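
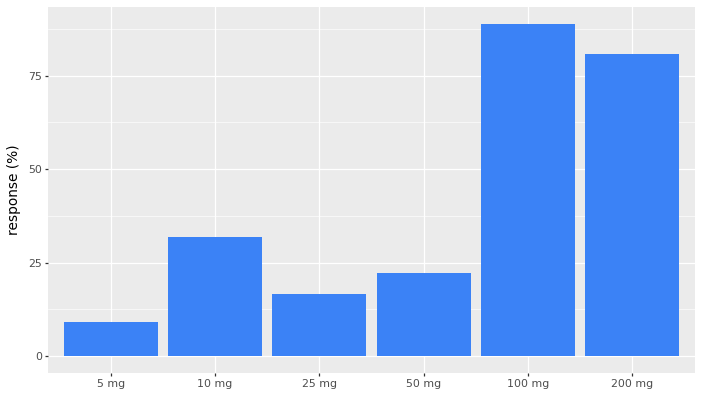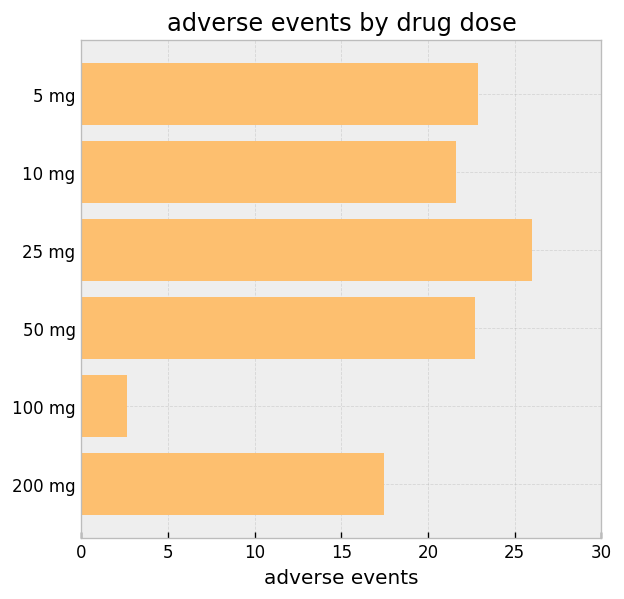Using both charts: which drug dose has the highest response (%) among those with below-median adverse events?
100 mg

Chart 2 median adverse events ≈ 20; below-median drug doses: 10 mg, 100 mg, 200 mg. Among those, 100 mg has the highest response (%) (≈ 90).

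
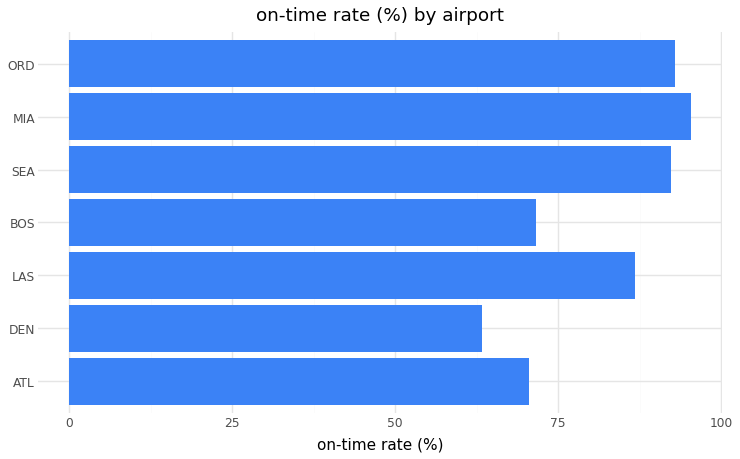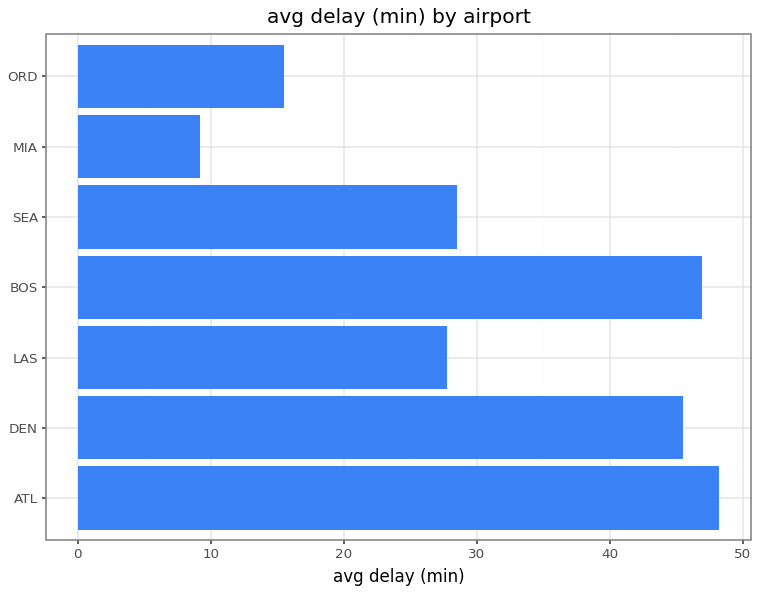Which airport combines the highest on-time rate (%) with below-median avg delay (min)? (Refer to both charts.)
MIA

Chart 2 median avg delay (min) ≈ 30; below-median airports: LAS, MIA, ORD. Among those, MIA has the highest on-time rate (%) (≈ 100).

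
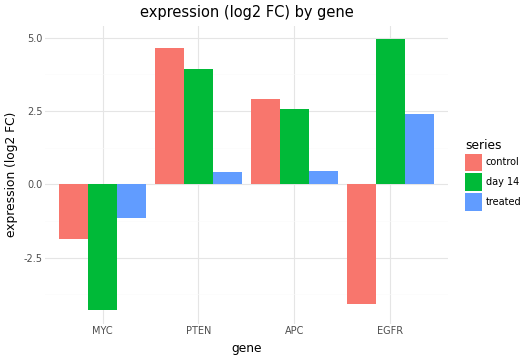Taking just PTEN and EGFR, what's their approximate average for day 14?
≈ 4

(4 + 5) / 2 ≈ 4.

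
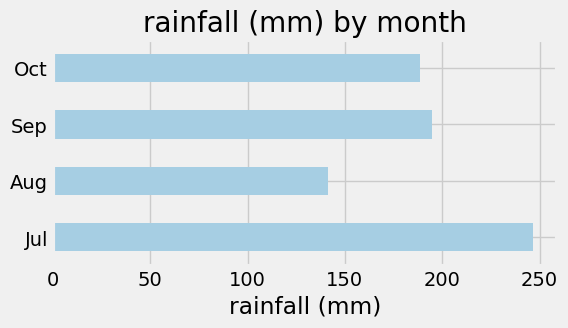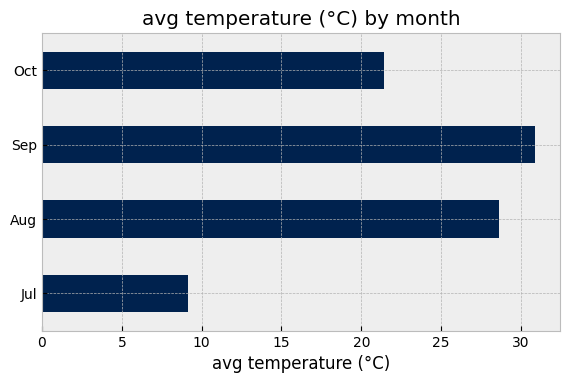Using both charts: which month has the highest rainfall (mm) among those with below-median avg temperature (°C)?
Jul

Chart 2 median avg temperature (°C) ≈ 25; below-median months: Jul, Oct. Among those, Jul has the highest rainfall (mm) (≈ 250).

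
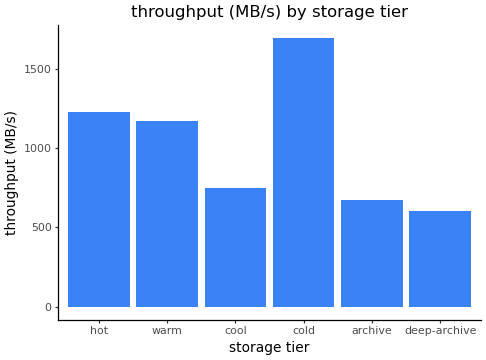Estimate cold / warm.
≈ 1.33×

cold ≈ 1600, warm ≈ 1200; 1600/1200 ≈ 1.33.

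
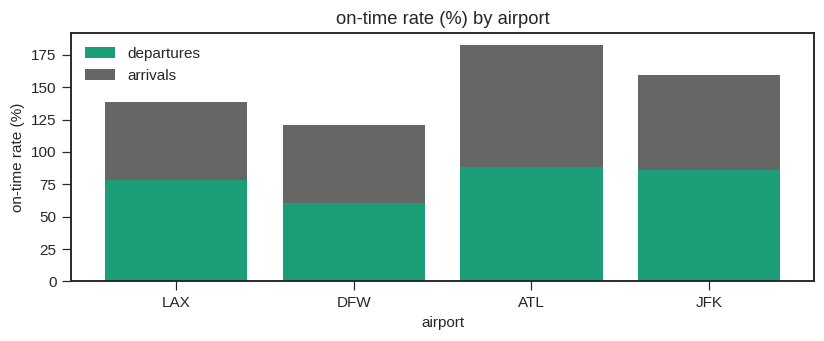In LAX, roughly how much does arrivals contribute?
arrivals top ≈ 140, bottom ≈ 80; segment ≈ 60.

≈ 60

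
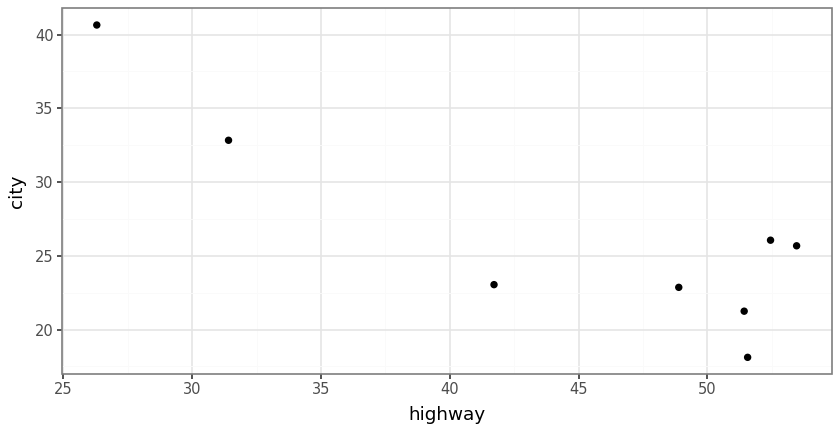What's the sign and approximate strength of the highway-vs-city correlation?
Points are negatively correlated; strong (|r| ≈ 0.9).

negative, strong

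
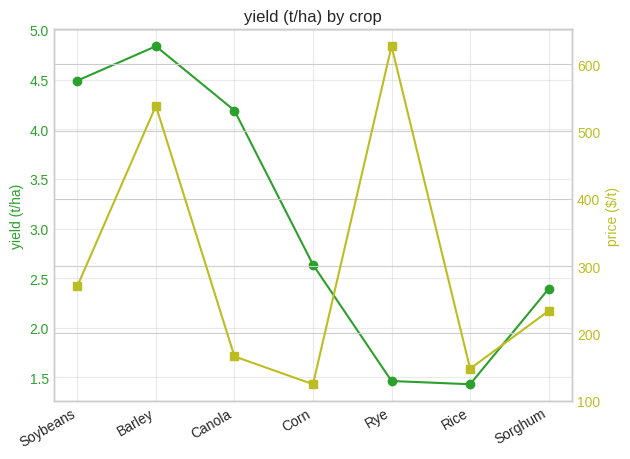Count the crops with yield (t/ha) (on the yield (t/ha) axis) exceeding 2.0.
Above 2.0: Soybeans, Barley, Canola, Corn, Sorghum.

5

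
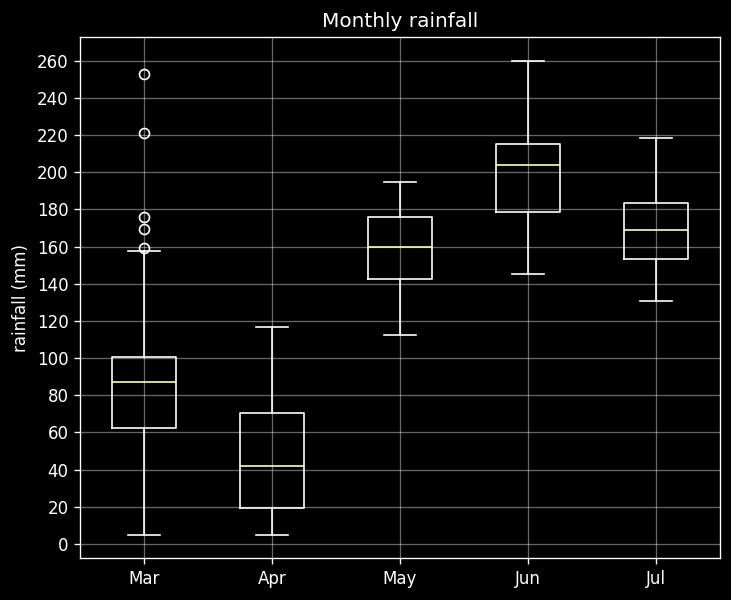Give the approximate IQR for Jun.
≈ 40

Q3 ≈ 220, Q1 ≈ 180; IQR ≈ 40.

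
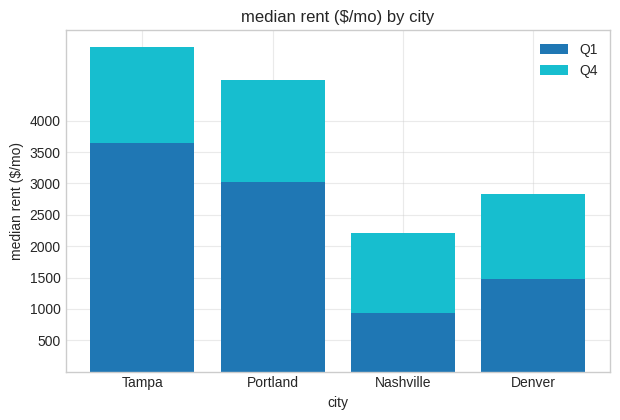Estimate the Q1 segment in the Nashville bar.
Q1 top ≈ 1000, bottom ≈ 0; segment ≈ 1000.

≈ 1000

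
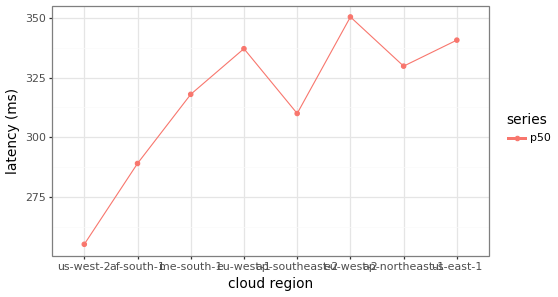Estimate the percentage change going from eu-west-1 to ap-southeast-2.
eu-west-1 ≈ 340, ap-southeast-2 ≈ 310; (310 − 340) / 340 ≈ -8.8%.

≈ -8.8%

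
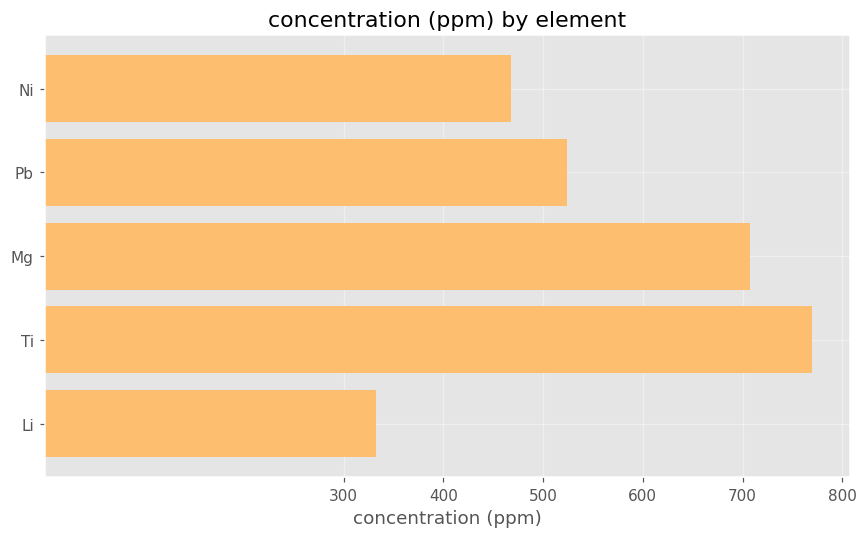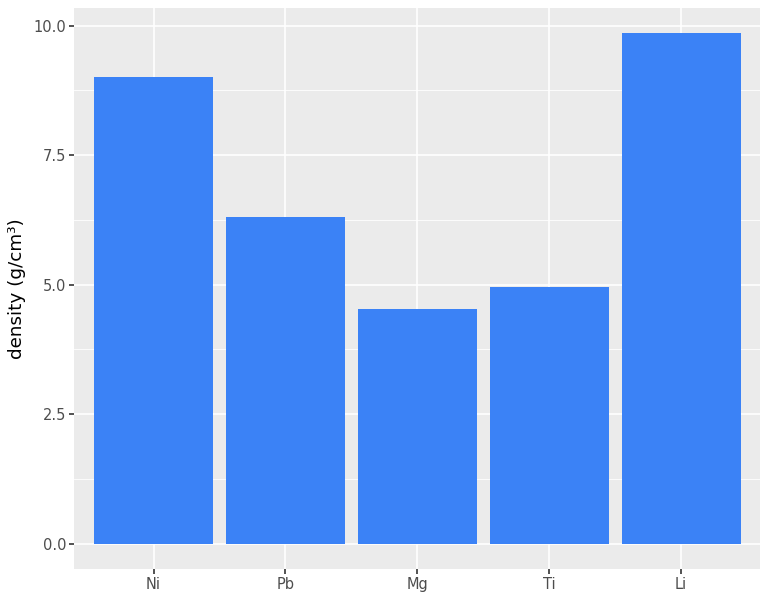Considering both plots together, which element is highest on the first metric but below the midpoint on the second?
Ti

Chart 2 median density (g/cm³) ≈ 6; below-median elements: Mg, Ti. Among those, Ti has the highest concentration (ppm) (≈ 800).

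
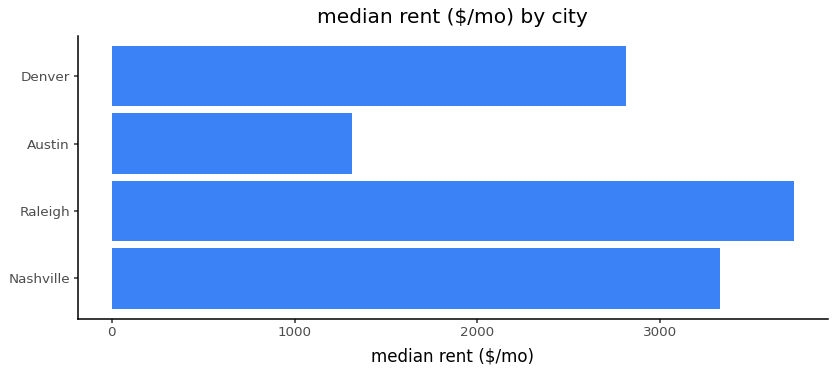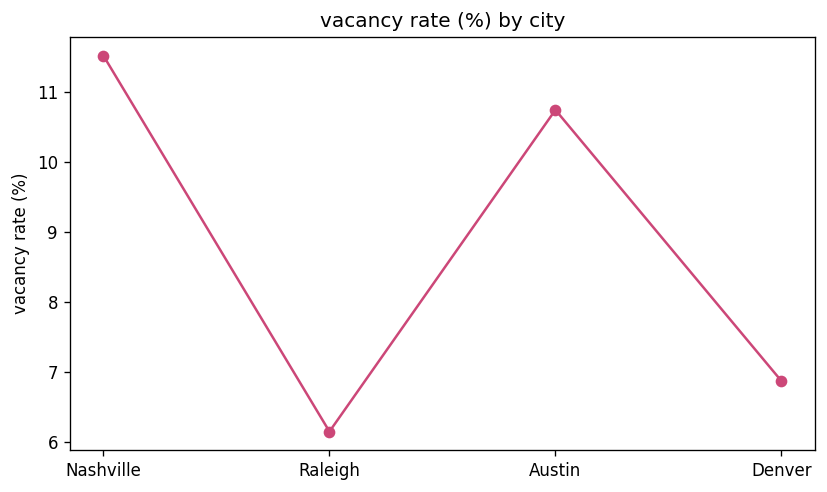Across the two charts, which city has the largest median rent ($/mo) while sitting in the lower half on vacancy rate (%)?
Chart 2 median vacancy rate (%) ≈ 8; below-median cities: Raleigh, Denver. Among those, Raleigh has the highest median rent ($/mo) (≈ 3500).

Raleigh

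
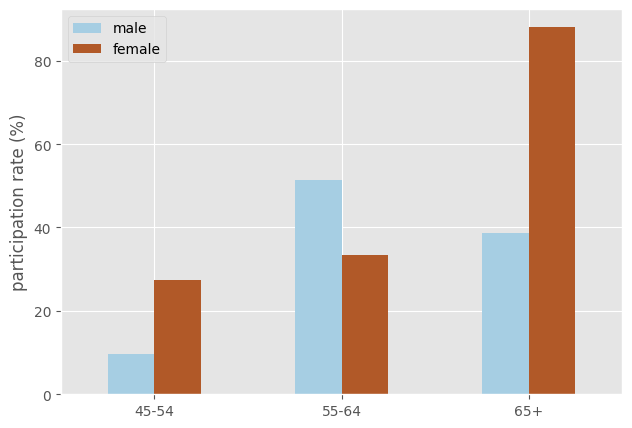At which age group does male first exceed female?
55-64

45-54: male ≈ 10 vs female ≈ 30 (not yet); 55-64: male ≈ 50 vs female ≈ 30 (first crossover).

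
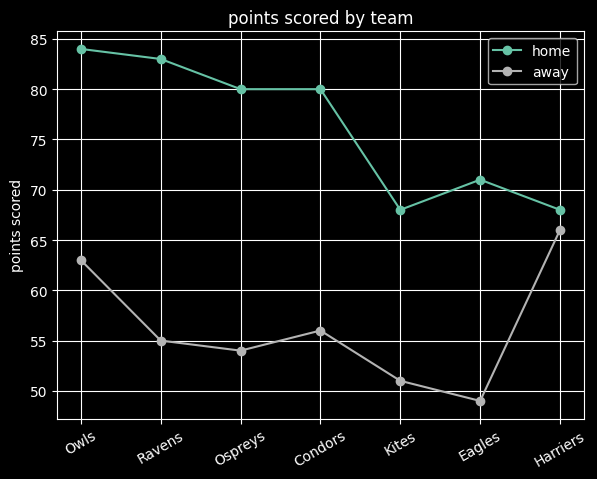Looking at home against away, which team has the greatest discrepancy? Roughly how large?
Ravens, ≈ 30

Ravens: home ≈ 85, away ≈ 55 → gap ≈ 30. Next-largest (Ospreys) is only ≈ 25.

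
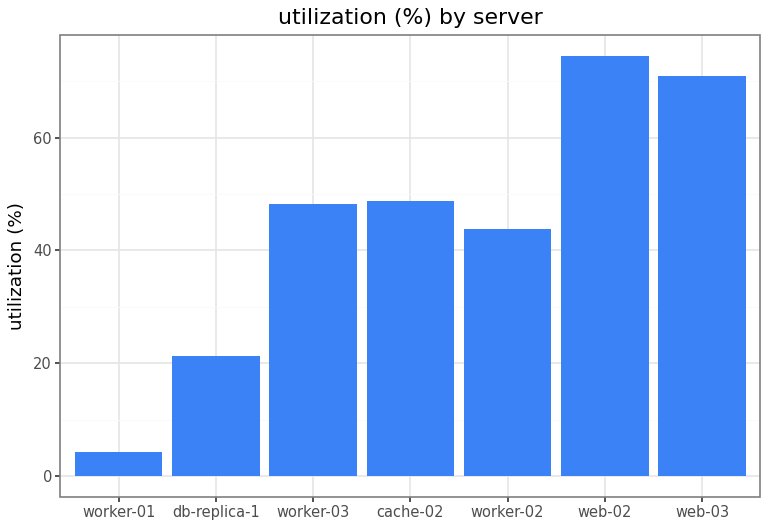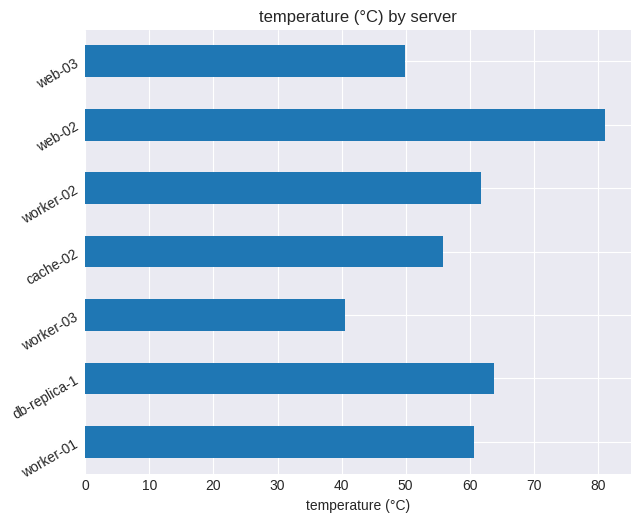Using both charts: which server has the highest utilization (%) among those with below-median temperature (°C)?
Chart 2 median temperature (°C) ≈ 60; below-median servers: worker-03, cache-02, web-03. Among those, web-03 has the highest utilization (%) (≈ 70).

web-03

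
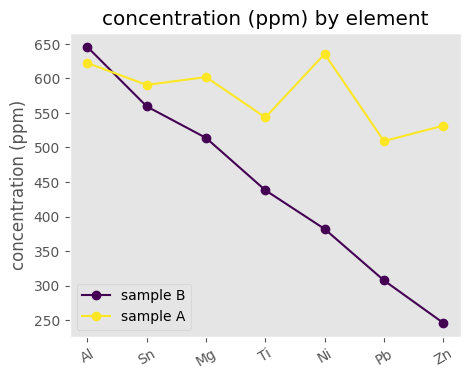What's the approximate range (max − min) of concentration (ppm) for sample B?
≈ 400

Max Al ≈ 650, min Zn ≈ 250; range ≈ 400.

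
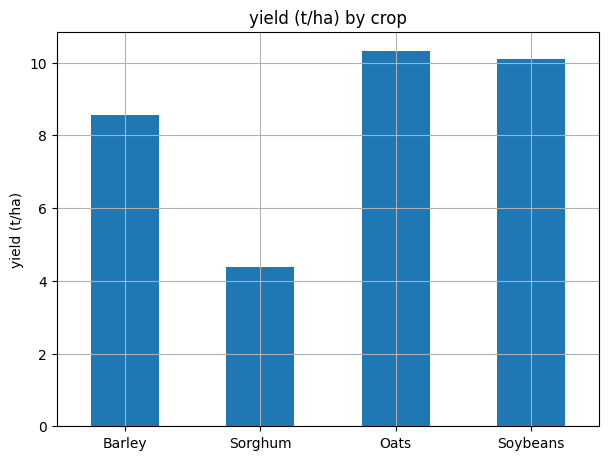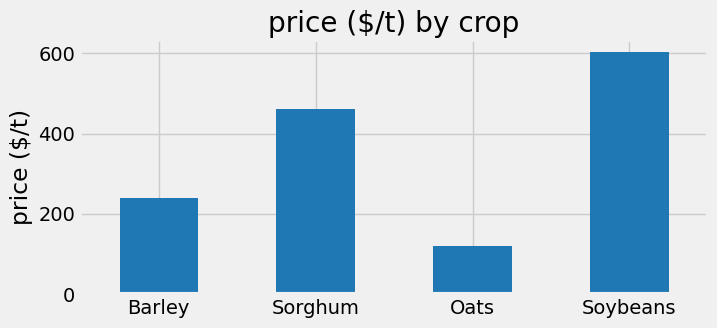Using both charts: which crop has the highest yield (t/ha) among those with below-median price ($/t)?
Oats

Chart 2 median price ($/t) ≈ 300; below-median crops: Barley, Oats. Among those, Oats has the highest yield (t/ha) (≈ 10).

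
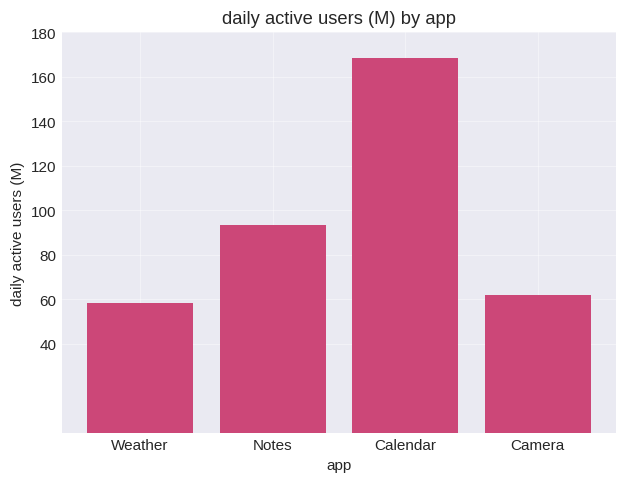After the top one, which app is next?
Notes

Top 3: Calendar ≈ 160, Notes ≈ 100, Camera ≈ 60.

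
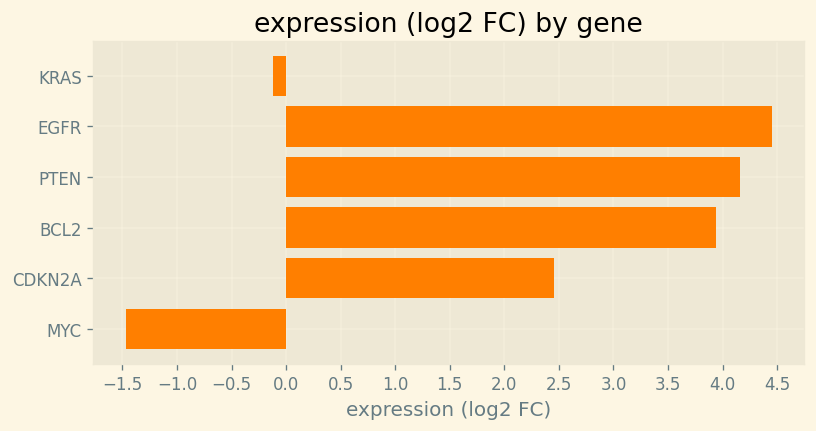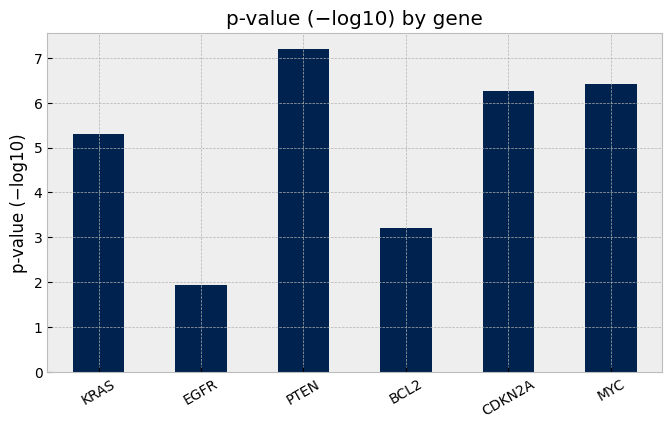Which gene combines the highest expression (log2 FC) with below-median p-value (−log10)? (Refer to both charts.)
Chart 2 median p-value (−log10) ≈ 6; below-median genes: KRAS, EGFR, BCL2. Among those, EGFR has the highest expression (log2 FC) (≈ 4.5).

EGFR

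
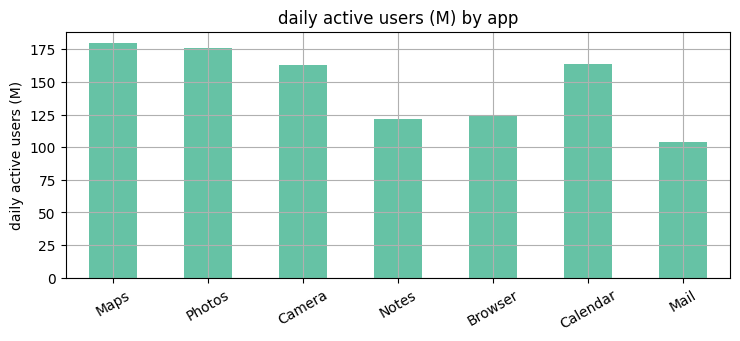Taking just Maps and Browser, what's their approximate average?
(180 + 120) / 2 ≈ 150.

≈ 150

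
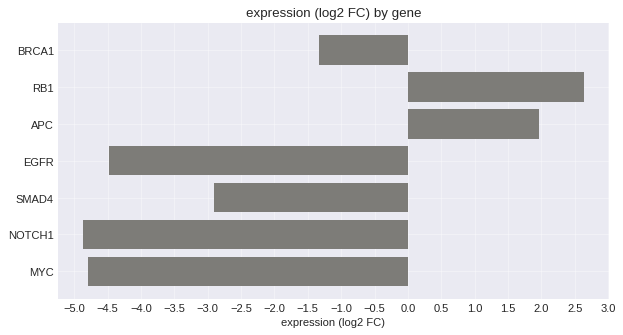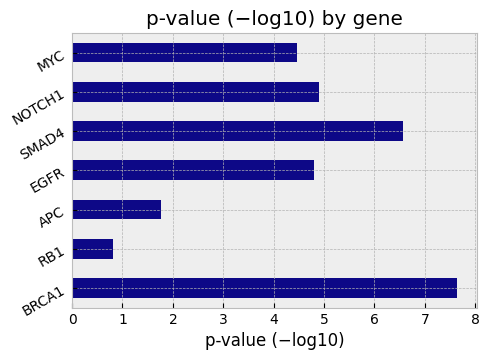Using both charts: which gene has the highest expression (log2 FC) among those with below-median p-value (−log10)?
Chart 2 median p-value (−log10) ≈ 5; below-median genes: RB1, APC, MYC. Among those, RB1 has the highest expression (log2 FC) (≈ 2.5).

RB1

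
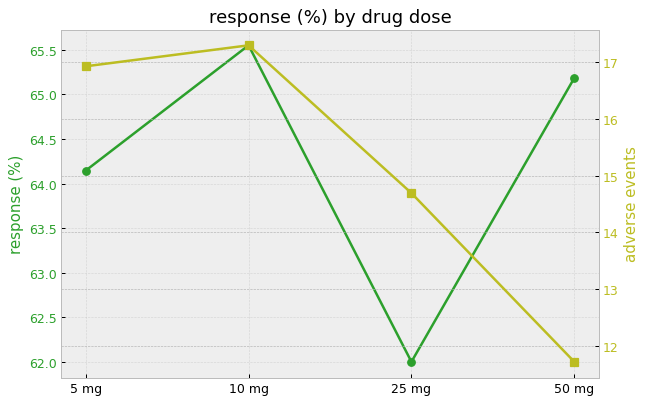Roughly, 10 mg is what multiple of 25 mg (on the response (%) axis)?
≈ 1.06×

10 mg ≈ 65.5, 25 mg ≈ 62.0; 65.5/62.0 ≈ 1.06.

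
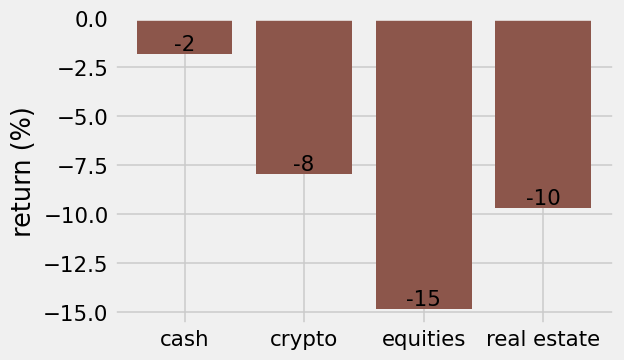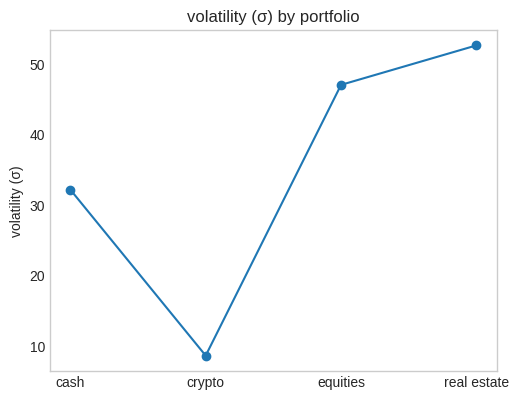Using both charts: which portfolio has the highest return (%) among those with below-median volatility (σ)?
Chart 2 median volatility (σ) ≈ 40; below-median portfolios: cash, crypto. Among those, cash has the highest return (%) (≈ -2).

cash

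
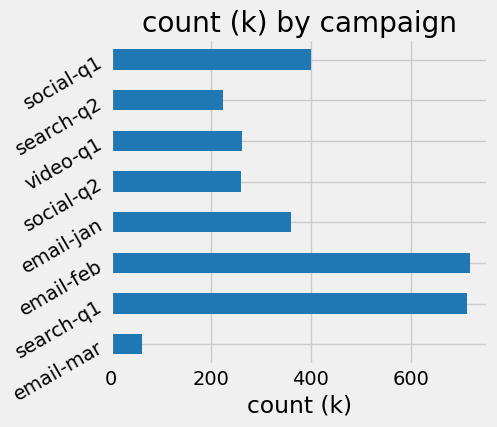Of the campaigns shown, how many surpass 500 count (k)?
2

Above 500: search-q1, email-feb.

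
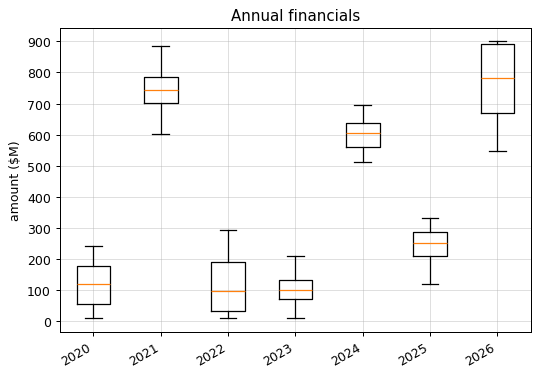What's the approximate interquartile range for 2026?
Q3 ≈ 900, Q1 ≈ 700; IQR ≈ 200.

≈ 200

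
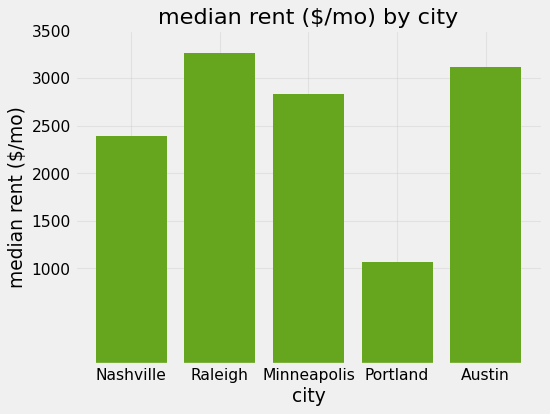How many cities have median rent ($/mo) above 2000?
Above 2000: Nashville, Raleigh, Minneapolis, Austin.

4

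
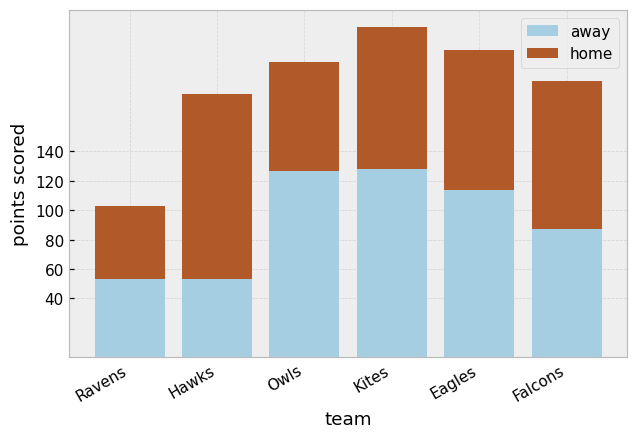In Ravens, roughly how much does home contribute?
home top ≈ 100, bottom ≈ 60; segment ≈ 40.

≈ 40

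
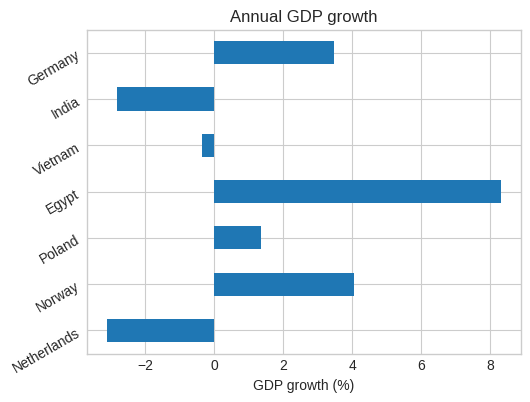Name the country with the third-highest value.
Top 4: Egypt ≈ 8, Norway ≈ 4, Germany ≈ 3, Poland ≈ 1.

Germany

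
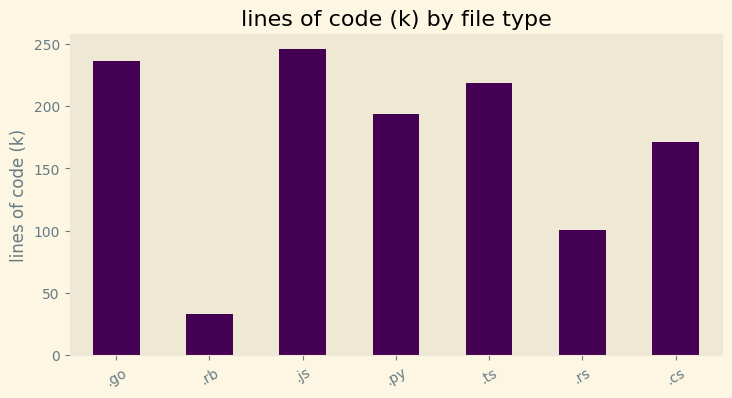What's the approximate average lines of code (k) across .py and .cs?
≈ 188

(200 + 175) / 2 ≈ 188.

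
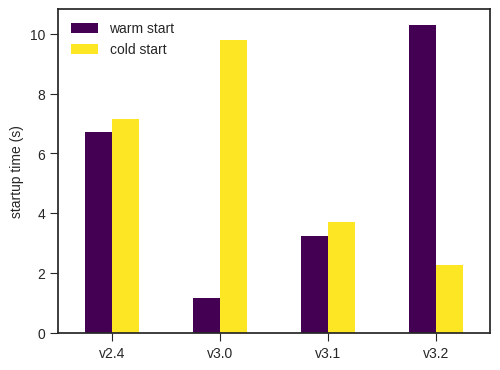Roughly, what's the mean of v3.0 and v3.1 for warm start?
(1 + 3) / 2 ≈ 2.

≈ 2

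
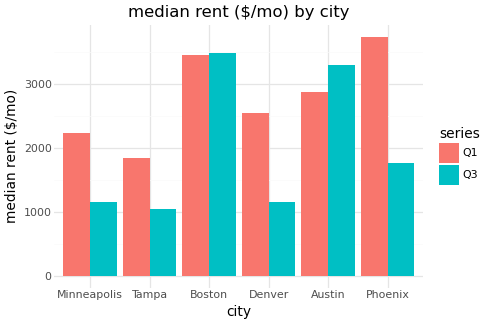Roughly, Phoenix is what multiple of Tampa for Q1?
Phoenix ≈ 3500, Tampa ≈ 2000; 3500/2000 ≈ 1.75.

≈ 1.75×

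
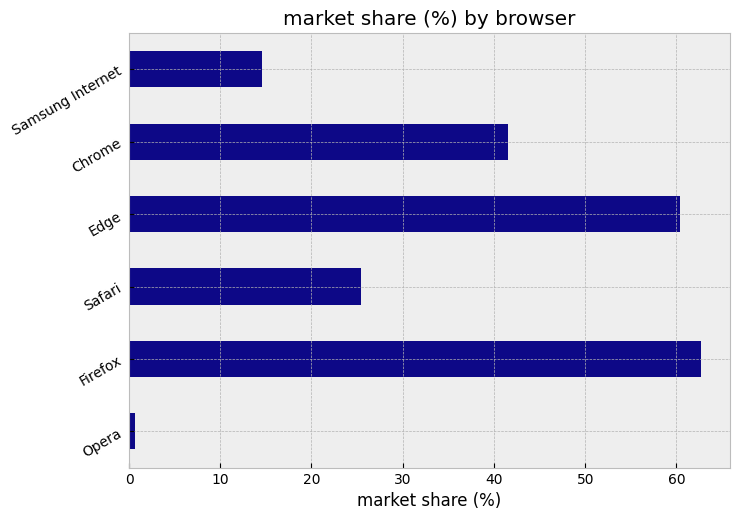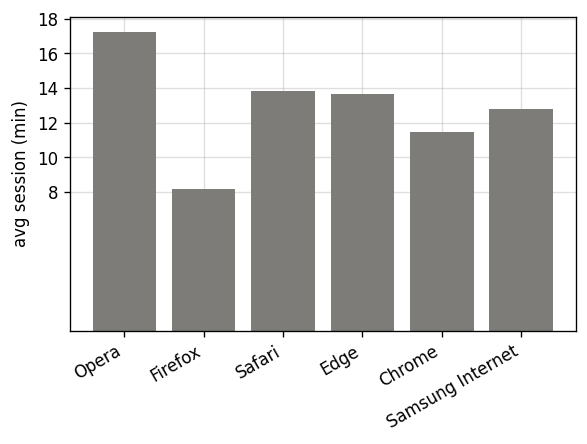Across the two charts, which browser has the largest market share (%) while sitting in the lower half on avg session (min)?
Chart 2 median avg session (min) ≈ 14; below-median browsers: Firefox, Chrome, Samsung Internet. Among those, Firefox has the highest market share (%) (≈ 60).

Firefox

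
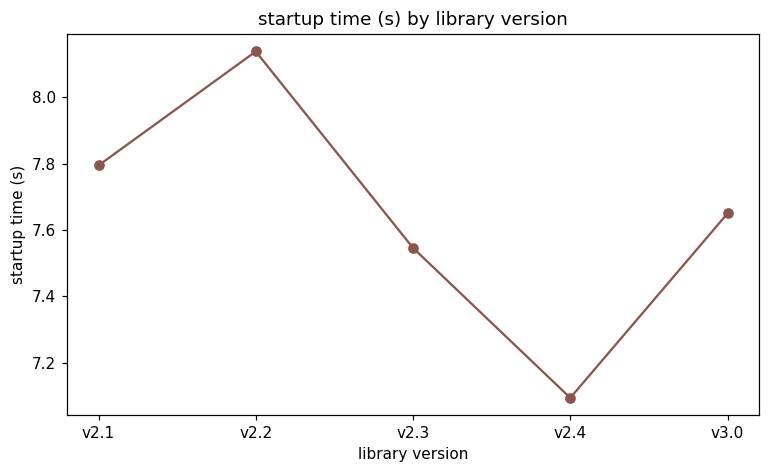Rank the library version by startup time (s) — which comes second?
Top 3: v2.2 ≈ 8.1, v2.1 ≈ 7.8, v3.0 ≈ 7.6.

v2.1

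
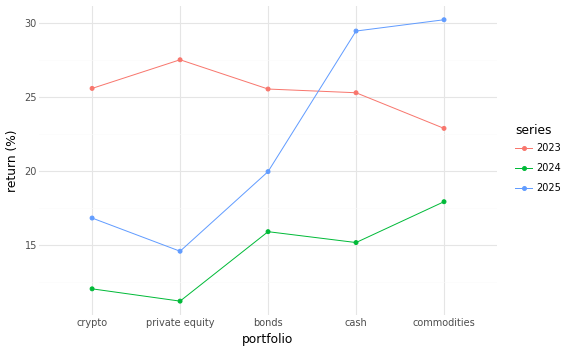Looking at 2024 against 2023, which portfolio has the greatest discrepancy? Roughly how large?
private equity, ≈ 16 %

private equity: 2024 ≈ 12, 2023 ≈ 28 → gap ≈ 16. Next-largest (crypto) is only ≈ 14.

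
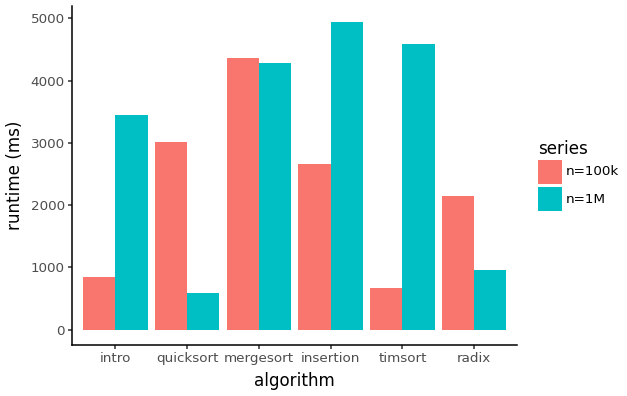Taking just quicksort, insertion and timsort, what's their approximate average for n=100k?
≈ 2000

(3000 + 2500 + 500) / 3 ≈ 2000.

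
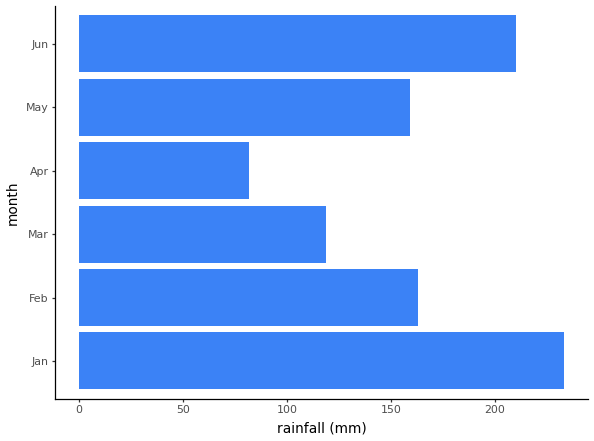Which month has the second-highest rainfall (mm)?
Jun

Top 3: Jan ≈ 240, Jun ≈ 220, Feb ≈ 160.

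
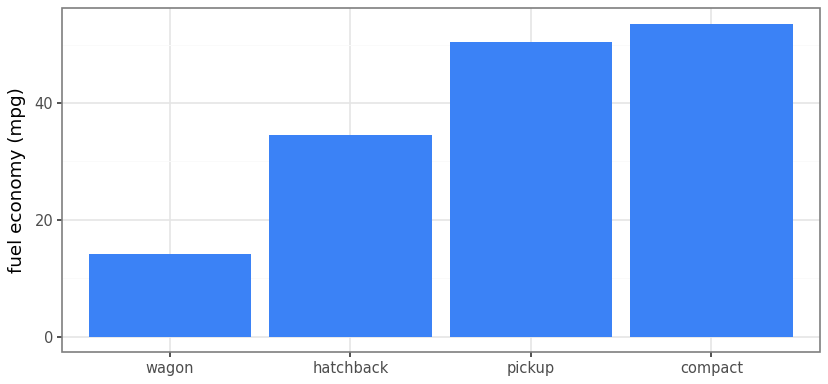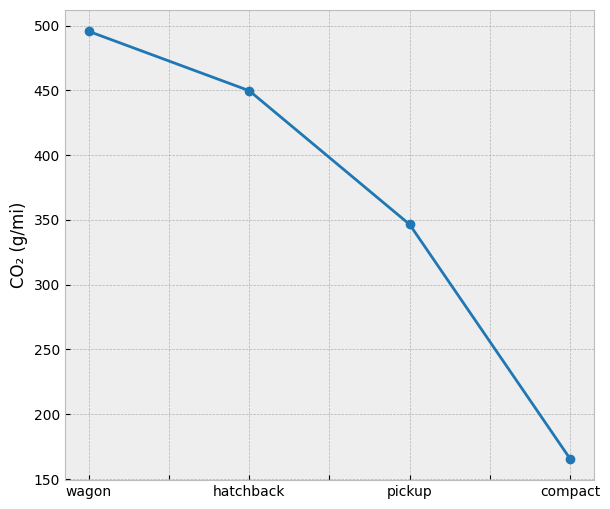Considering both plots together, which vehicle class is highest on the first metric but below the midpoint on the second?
compact

Chart 2 median CO₂ (g/mi) ≈ 400; below-median vehicle classes: pickup, compact. Among those, compact has the highest fuel economy (mpg) (≈ 55).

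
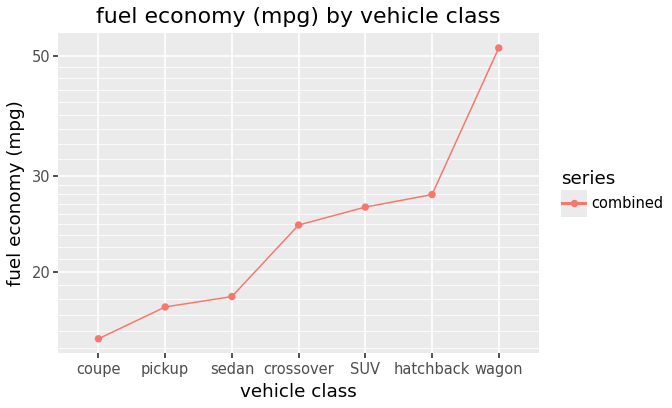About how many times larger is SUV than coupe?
≈ 1.67×

SUV ≈ 25, coupe ≈ 15; 25/15 ≈ 1.67.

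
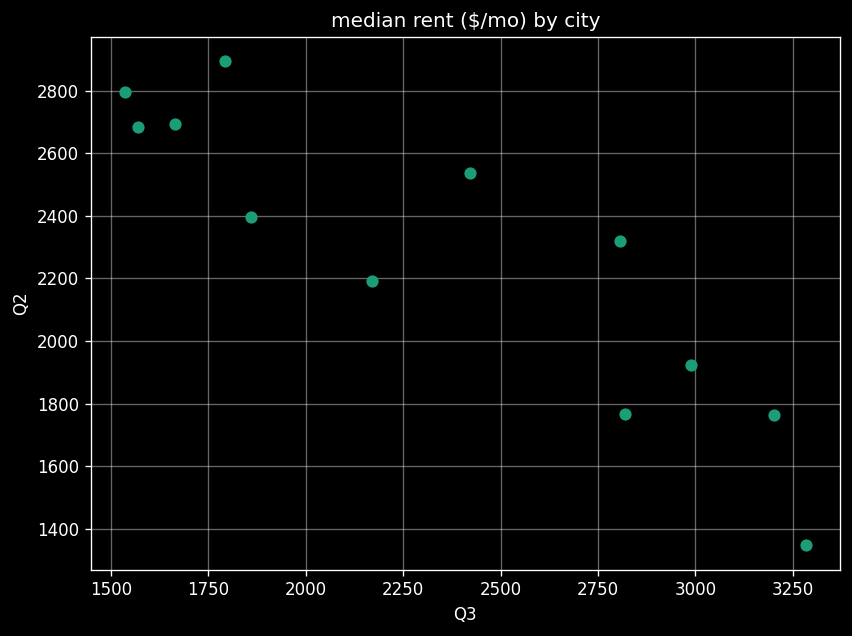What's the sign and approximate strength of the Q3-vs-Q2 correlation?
Points are negatively correlated; strong (|r| ≈ 0.9).

negative, strong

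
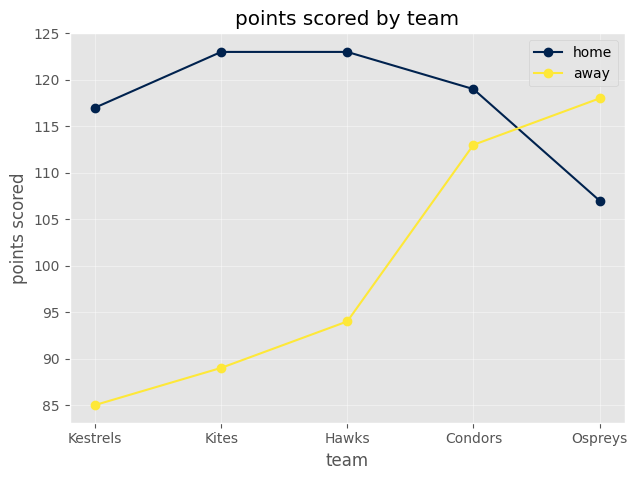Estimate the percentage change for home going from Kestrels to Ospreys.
Kestrels ≈ 115, Ospreys ≈ 105; (105 − 115) / 115 ≈ -8.7%.

≈ -8.7%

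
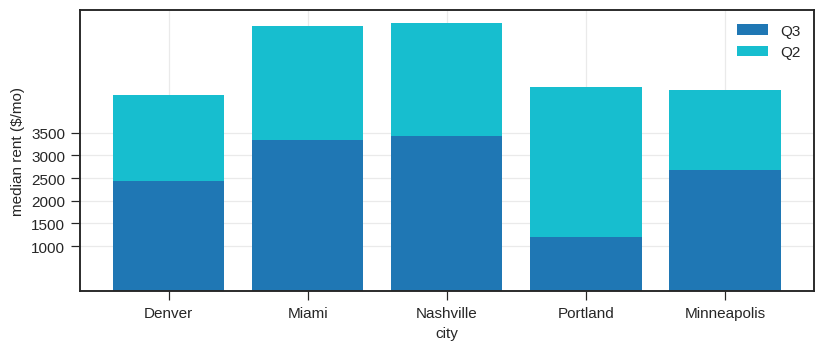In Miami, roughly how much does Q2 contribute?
Q2 top ≈ 6000, bottom ≈ 3500; segment ≈ 2500.

≈ 2500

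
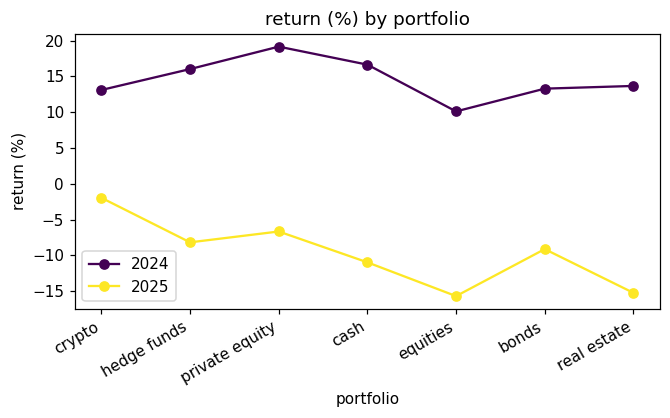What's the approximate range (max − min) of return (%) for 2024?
Max private equity ≈ 20, min equities ≈ 10; range ≈ 10.

≈ 10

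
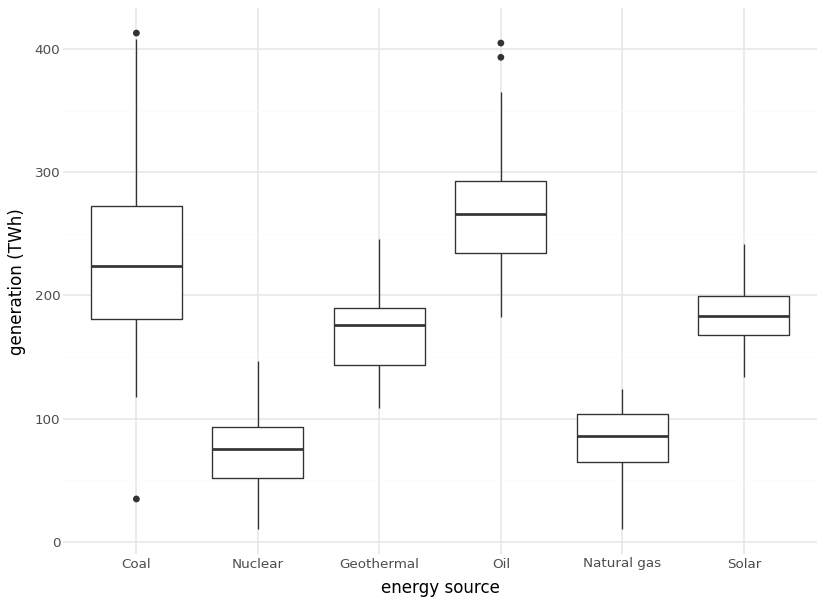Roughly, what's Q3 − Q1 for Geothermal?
Q3 ≈ 180, Q1 ≈ 140; IQR ≈ 40.

≈ 40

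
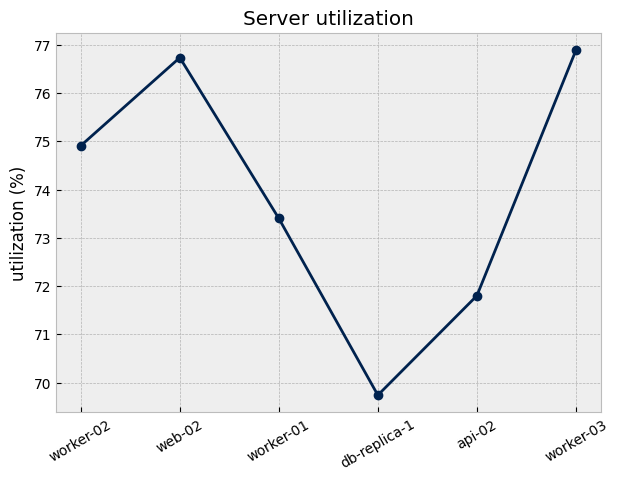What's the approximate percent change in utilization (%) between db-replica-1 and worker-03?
≈ +10%

db-replica-1 ≈ 70, worker-03 ≈ 77; (77 − 70) / 70 ≈ +10%.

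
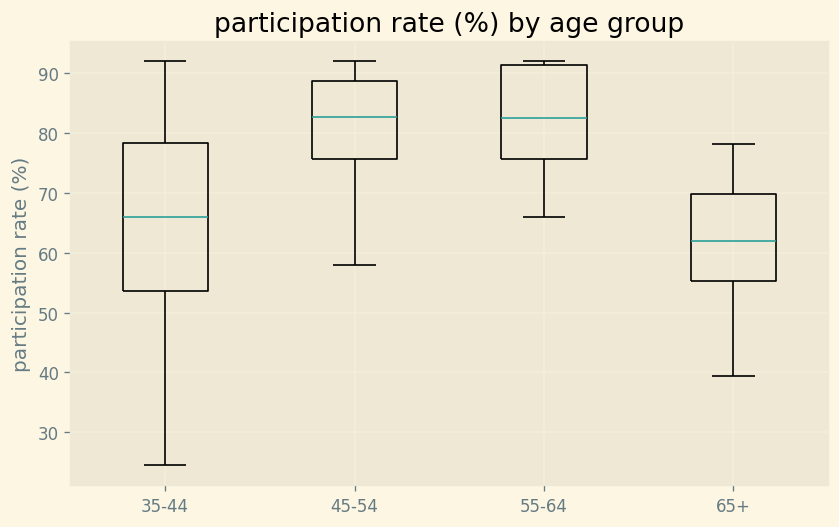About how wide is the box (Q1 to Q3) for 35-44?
≈ 24

Q3 ≈ 78, Q1 ≈ 54; IQR ≈ 24.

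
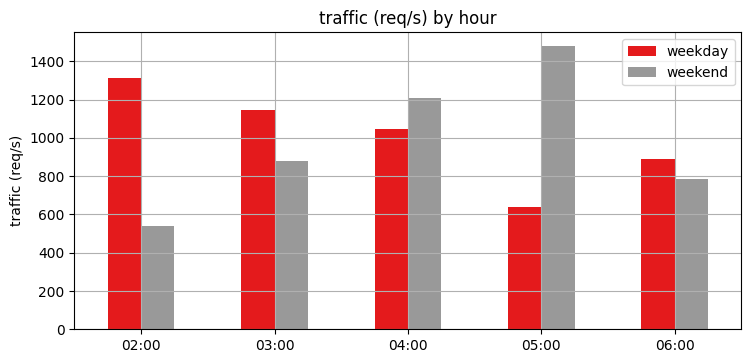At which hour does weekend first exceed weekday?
04:00

03:00: weekend ≈ 800 vs weekday ≈ 1200 (not yet); 04:00: weekend ≈ 1200 vs weekday ≈ 1000 (first crossover).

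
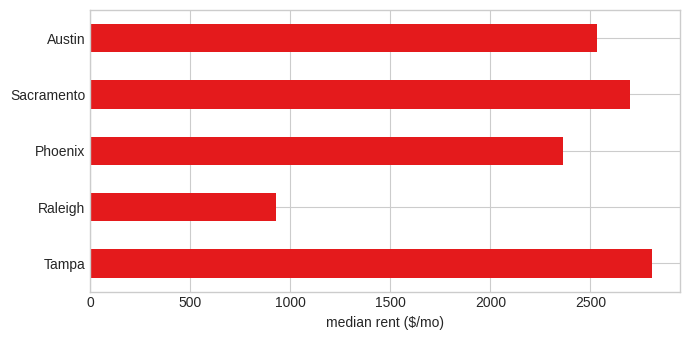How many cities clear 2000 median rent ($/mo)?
Above 2000: Tampa, Phoenix, Sacramento, Austin.

4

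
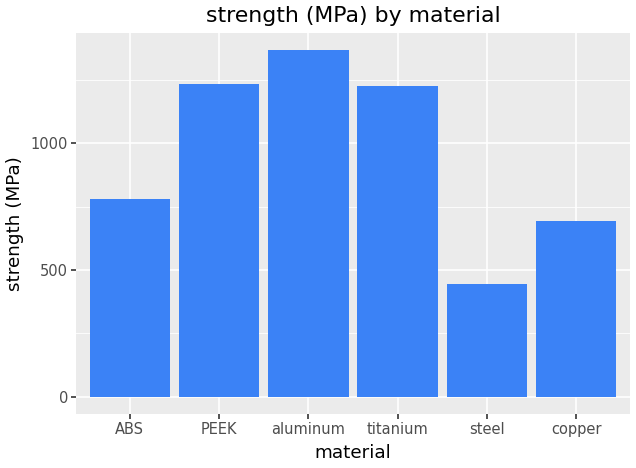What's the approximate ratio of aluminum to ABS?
≈ 1.75×

aluminum ≈ 1400, ABS ≈ 800; 1400/800 ≈ 1.75.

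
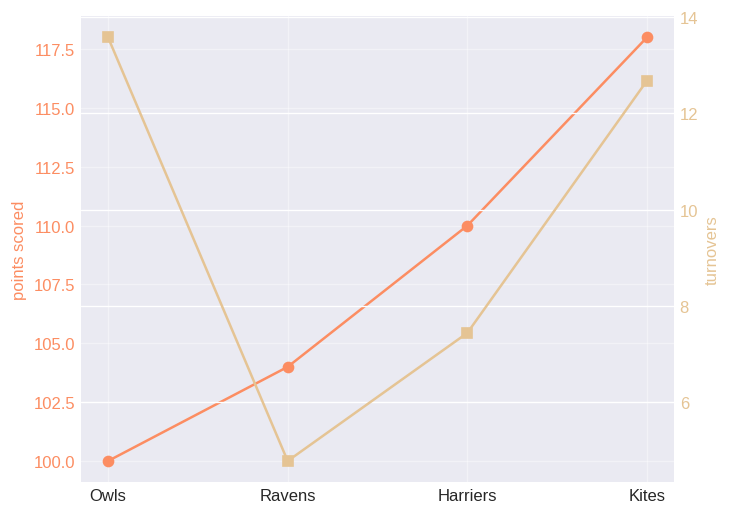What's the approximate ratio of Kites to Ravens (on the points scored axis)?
Kites ≈ 118, Ravens ≈ 104; 118/104 ≈ 1.13.

≈ 1.13×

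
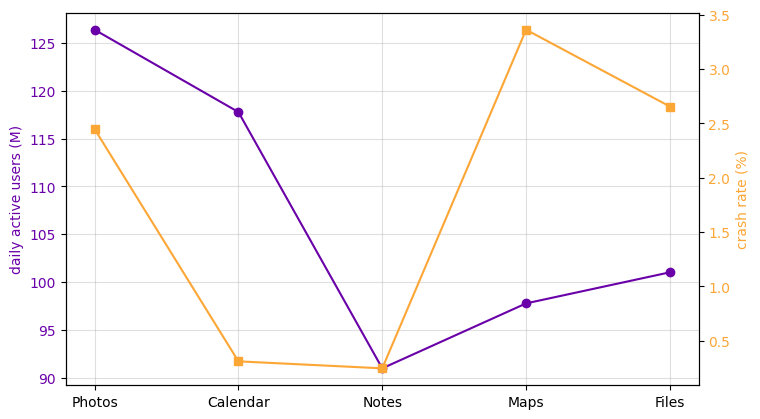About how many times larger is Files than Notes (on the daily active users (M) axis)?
Files ≈ 100, Notes ≈ 90; 100/90 ≈ 1.11.

≈ 1.11×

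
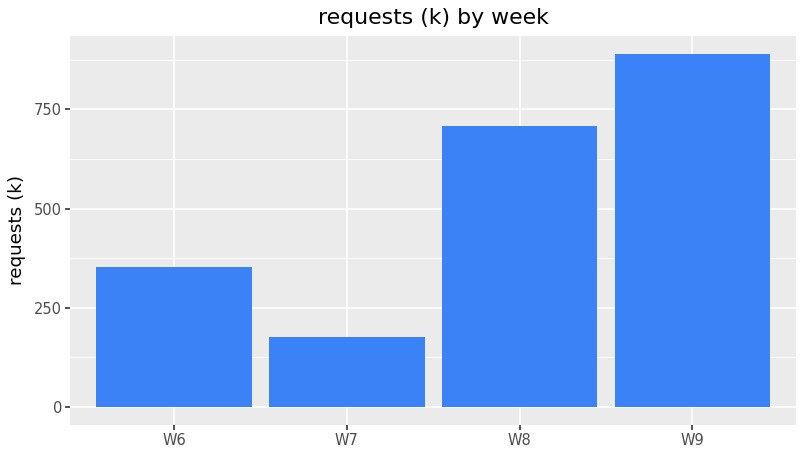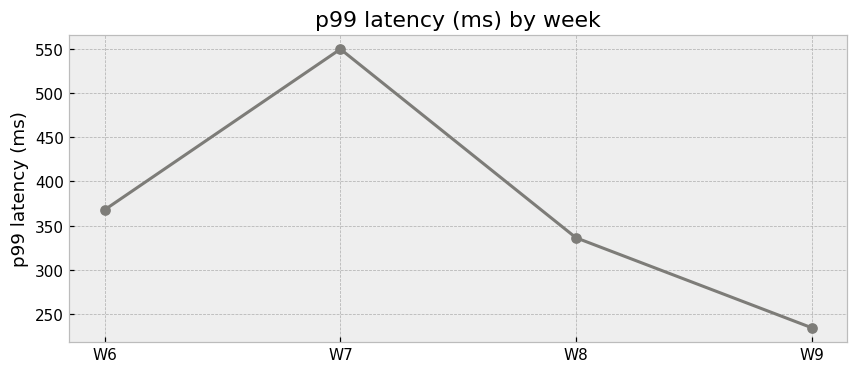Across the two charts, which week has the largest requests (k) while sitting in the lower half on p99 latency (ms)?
W9

Chart 2 median p99 latency (ms) ≈ 400; below-median weeks: W8, W9. Among those, W9 has the highest requests (k) (≈ 900).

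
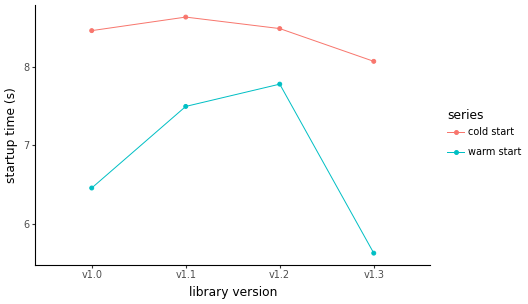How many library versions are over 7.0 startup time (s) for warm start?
Above 7.0: v1.1, v1.2.

2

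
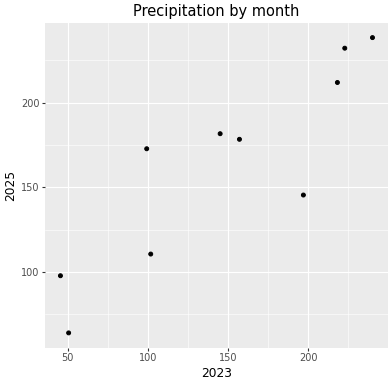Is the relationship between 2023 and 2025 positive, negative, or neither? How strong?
Points are positively correlated; strong (|r| ≈ 0.9).

positive, strong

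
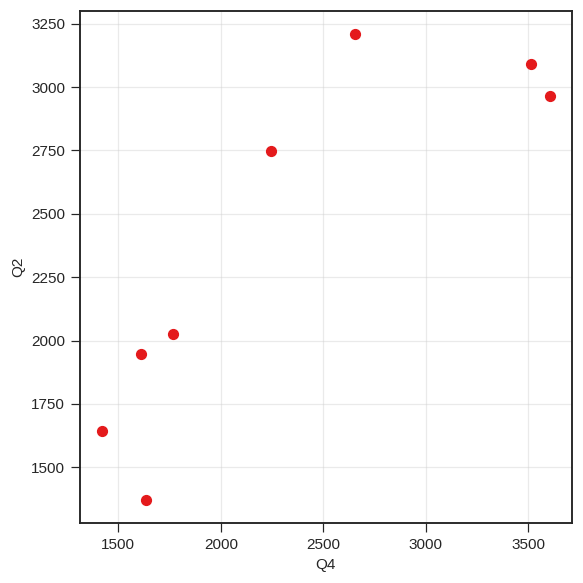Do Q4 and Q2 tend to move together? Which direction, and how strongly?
Points are positively correlated; strong (|r| ≈ 0.9).

positive, strong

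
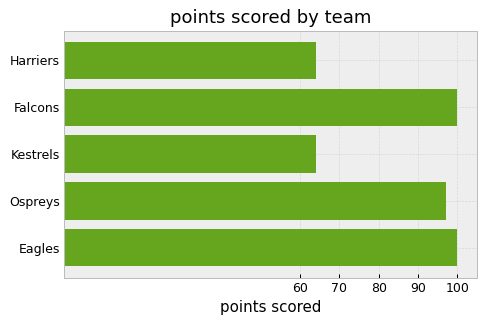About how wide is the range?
≈ 40

Max Falcons ≈ 100, min Harriers ≈ 60; range ≈ 40.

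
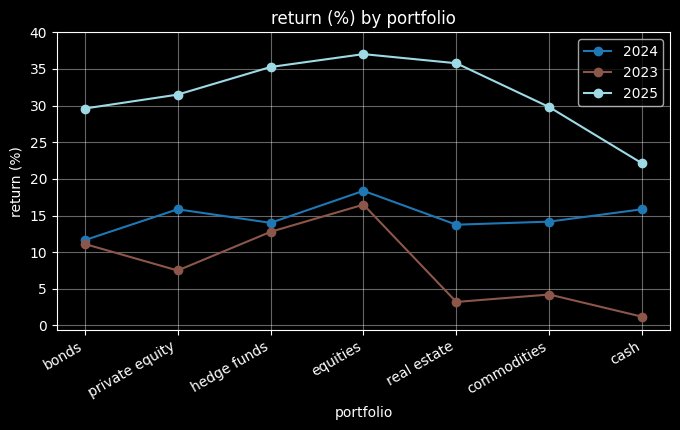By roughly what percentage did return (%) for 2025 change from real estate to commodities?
real estate ≈ 35, commodities ≈ 30; (30 − 35) / 35 ≈ -14.3%.

≈ -14.3%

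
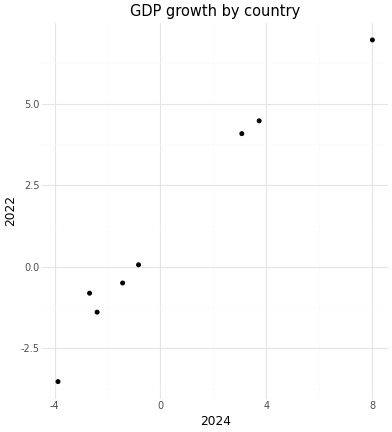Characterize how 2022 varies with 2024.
Points are positively correlated; strong (|r| ≈ 1.0).

positive, strong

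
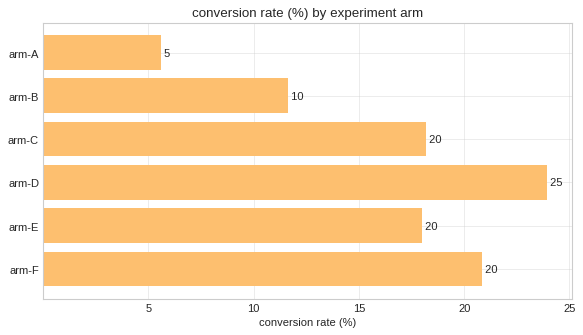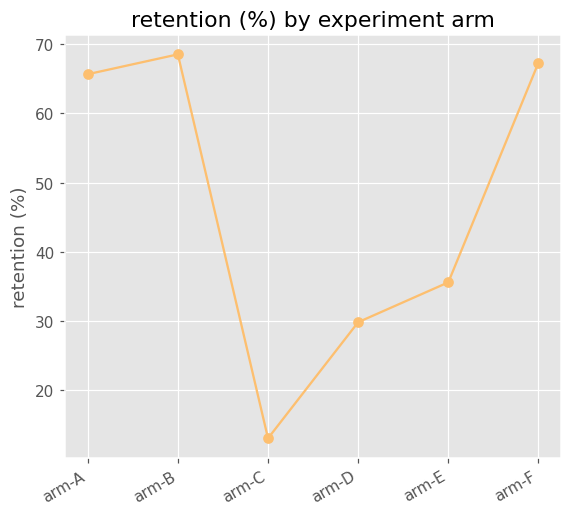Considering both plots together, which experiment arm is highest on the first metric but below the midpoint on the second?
Chart 2 median retention (%) ≈ 50; below-median experiment arms: arm-C, arm-D, arm-E. Among those, arm-D has the highest conversion rate (%) (≈ 25).

arm-D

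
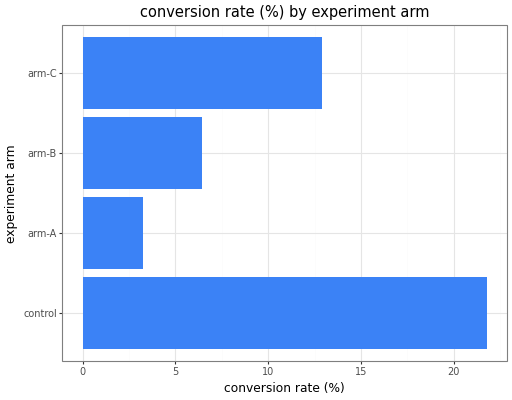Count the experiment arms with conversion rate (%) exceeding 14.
Above 14: control.

1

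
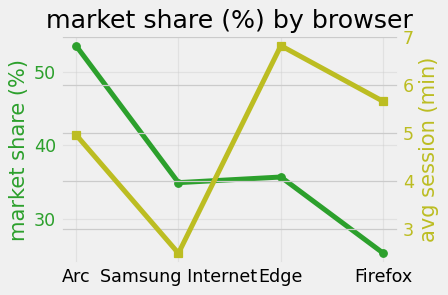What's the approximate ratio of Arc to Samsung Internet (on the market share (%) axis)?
≈ 1.57×

Arc ≈ 55, Samsung Internet ≈ 35; 55/35 ≈ 1.57.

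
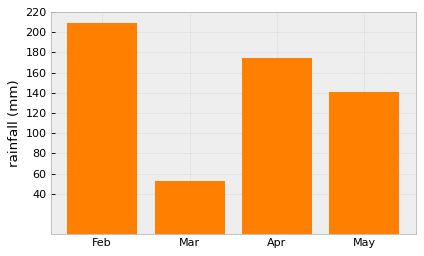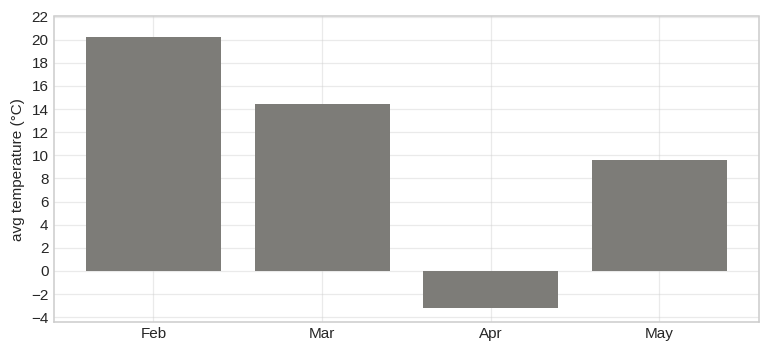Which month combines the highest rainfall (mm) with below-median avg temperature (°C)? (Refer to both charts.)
Chart 2 median avg temperature (°C) ≈ 12; below-median months: Apr, May. Among those, Apr has the highest rainfall (mm) (≈ 180).

Apr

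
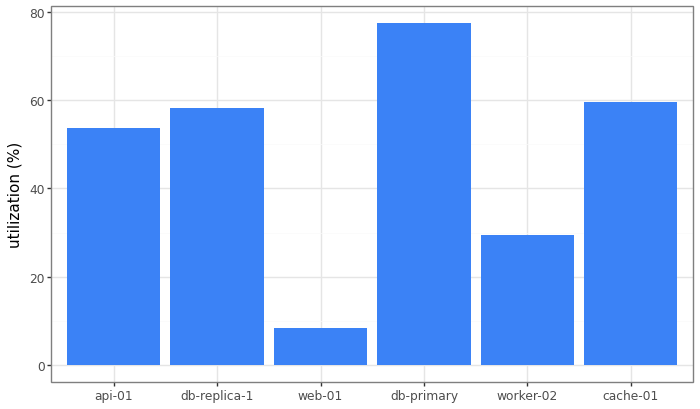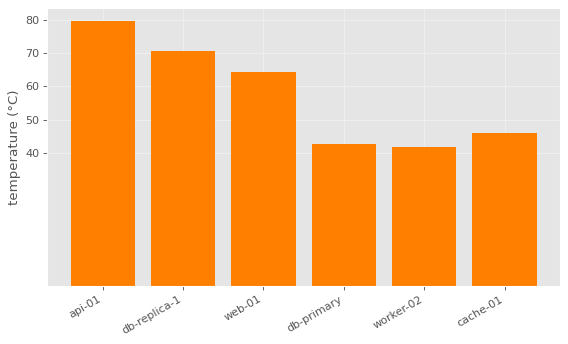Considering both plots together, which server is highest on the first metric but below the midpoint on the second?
Chart 2 median temperature (°C) ≈ 60; below-median servers: db-primary, worker-02, cache-01. Among those, db-primary has the highest utilization (%) (≈ 80).

db-primary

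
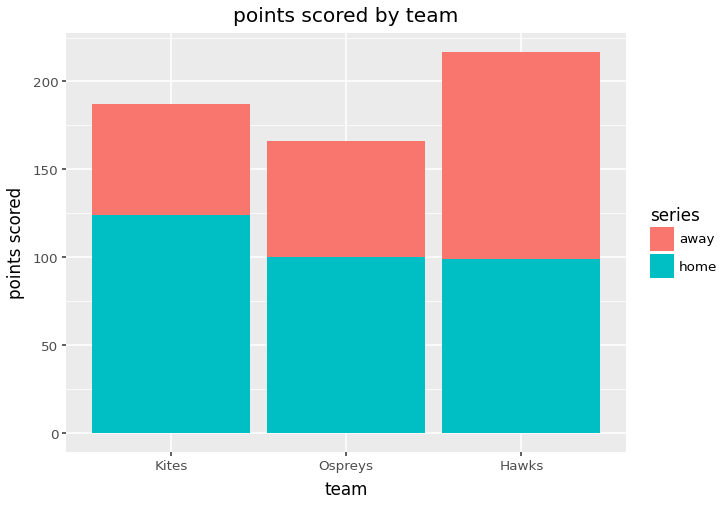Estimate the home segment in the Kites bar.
home top ≈ 120, bottom ≈ 0; segment ≈ 120.

≈ 120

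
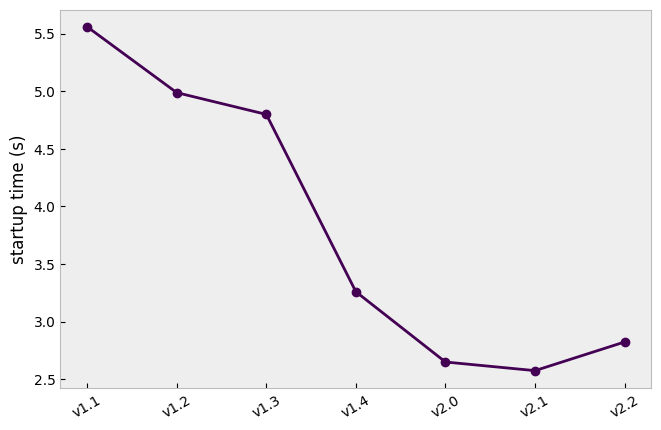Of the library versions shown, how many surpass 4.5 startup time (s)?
Above 4.5: v1.1, v1.2, v1.3.

3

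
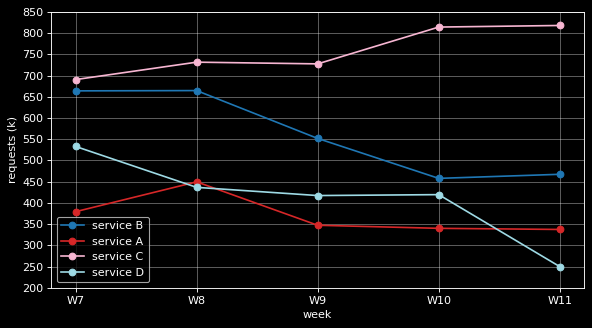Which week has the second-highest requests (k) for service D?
Top 3 for service D: W7 ≈ 550, W8 ≈ 450, W10 ≈ 400.

W8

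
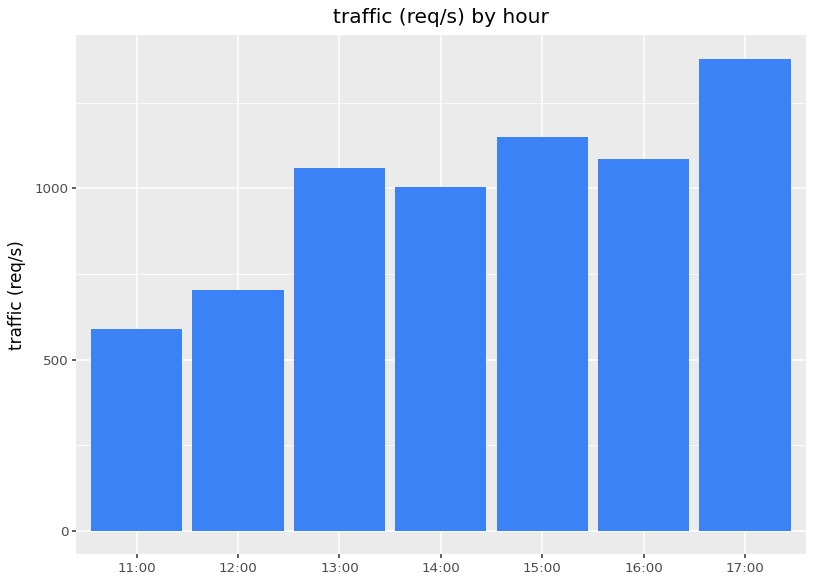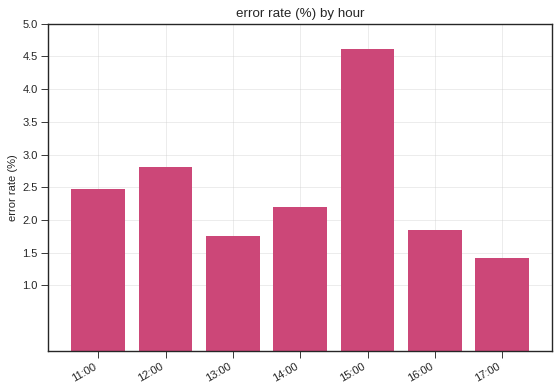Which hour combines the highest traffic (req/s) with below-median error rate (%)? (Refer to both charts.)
17:00

Chart 2 median error rate (%) ≈ 2; below-median hours: 13:00, 16:00, 17:00. Among those, 17:00 has the highest traffic (req/s) (≈ 1400).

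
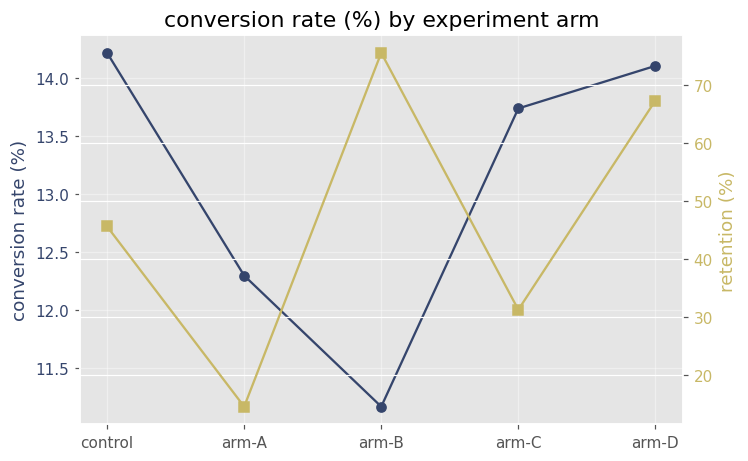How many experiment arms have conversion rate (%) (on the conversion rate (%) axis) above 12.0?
4

Above 12.0: control, arm-A, arm-C, arm-D.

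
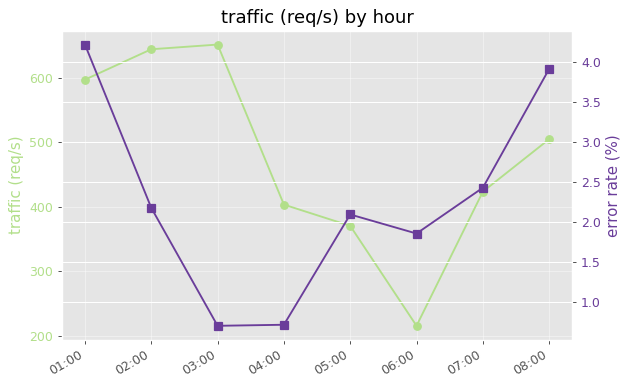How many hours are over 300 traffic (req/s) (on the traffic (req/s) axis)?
Above 300: 01:00, 02:00, 03:00, 04:00, 05:00, 07:00, 08:00.

7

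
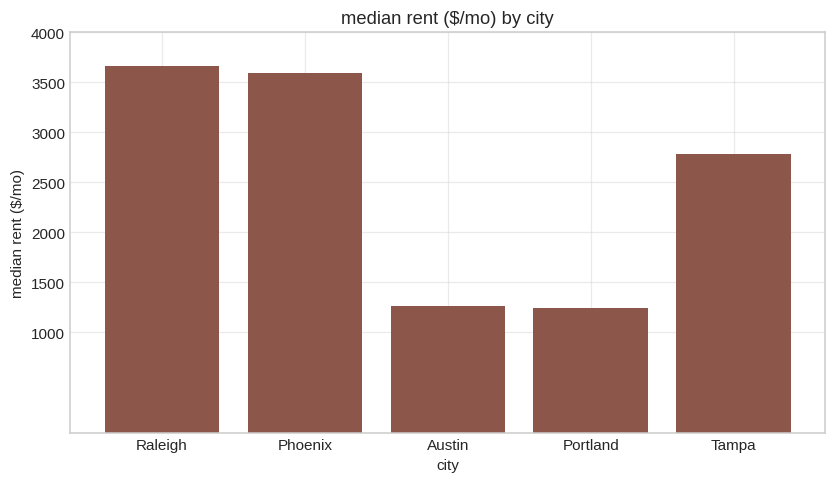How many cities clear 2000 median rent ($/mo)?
Above 2000: Raleigh, Phoenix, Tampa.

3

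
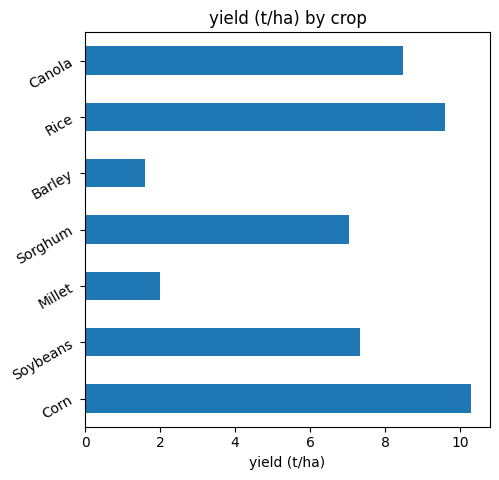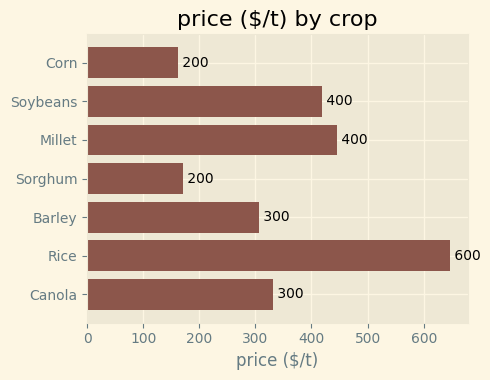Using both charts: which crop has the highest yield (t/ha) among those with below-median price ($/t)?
Corn

Chart 2 median price ($/t) ≈ 300; below-median crops: Corn, Sorghum, Barley. Among those, Corn has the highest yield (t/ha) (≈ 10).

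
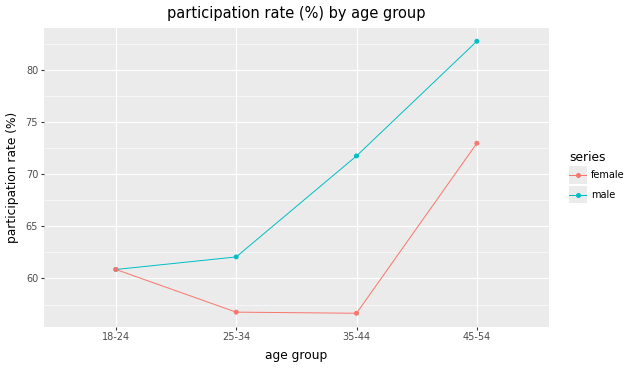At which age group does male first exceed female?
18-24: male ≈ 60 vs female ≈ 60 (not yet); 25-34: male ≈ 60 vs female ≈ 55 (first crossover).

25-34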